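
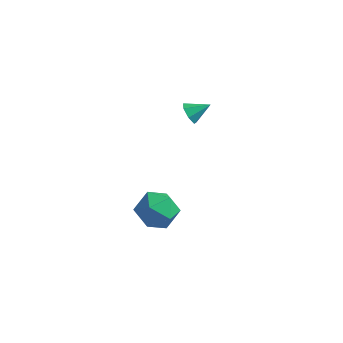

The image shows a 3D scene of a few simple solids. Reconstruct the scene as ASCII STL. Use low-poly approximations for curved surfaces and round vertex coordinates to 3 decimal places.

solid 
facet normal -0.610 0.727 0.316
outer loop
vertex -1.114 -2.687 -3.052
vertex -2.071 -3.267 -3.565
vertex -1.756 -3.51 -2.4
endloop
endfacet
facet normal -0.057 0.647 0.760
outer loop
vertex -1.114 -2.687 -3.052
vertex -1.756 -3.51 -2.4
vertex -0.528 -3.489 -2.326
endloop
endfacet
facet normal 0.542 0.746 0.386
outer loop
vertex -1.114 -2.687 -3.052
vertex -0.528 -3.489 -2.326
vertex -0.084 -3.233 -3.444
endloop
endfacet
facet normal 0.360 0.887 -0.289
outer loop
vertex -1.114 -2.687 -3.052
vertex -0.084 -3.233 -3.444
vertex -1.037 -3.095 -4.21
endloop
endfacet
facet normal -0.352 0.875 -0.332
outer loop
vertex -1.114 -2.687 -3.052
vertex -1.037 -3.095 -4.21
vertex -2.071 -3.267 -3.565
endloop
endfacet
facet normal -0.060 -0.026 0.998
outer loop
vertex -0.528 -3.489 -2.326
vertex -1.756 -3.51 -2.4
vertex -1.123 -4.565 -2.39
endloop
endfacet
facet normal -0.955 0.103 0.280
outer loop
vertex -1.756 -3.51 -2.4
vertex -2.071 -3.267 -3.565
vertex -2.076 -4.427 -3.156
endloop
endfacet
facet normal -0.538 0.343 -0.770
outer loop
vertex -2.071 -3.267 -3.565
vertex -1.037 -3.095 -4.21
vertex -1.632 -4.171 -4.274
endloop
endfacet
facet normal 0.615 0.362 -0.700
outer loop
vertex -1.037 -3.095 -4.21
vertex -0.084 -3.233 -3.444
vertex -0.404 -4.15 -4.2
endloop
endfacet
facet normal 0.910 0.134 0.392
outer loop
vertex -0.084 -3.233 -3.444
vertex -0.528 -3.489 -2.326
vertex -0.089 -4.393 -3.035
endloop
endfacet
facet normal -0.360 -0.887 0.289
outer loop
vertex -1.046 -4.973 -3.548
vertex -1.123 -4.565 -2.39
vertex -2.076 -4.427 -3.156
endloop
endfacet
facet normal -0.542 -0.746 -0.386
outer loop
vertex -1.046 -4.973 -3.548
vertex -2.076 -4.427 -3.156
vertex -1.632 -4.171 -4.274
endloop
endfacet
facet normal 0.057 -0.647 -0.760
outer loop
vertex -1.046 -4.973 -3.548
vertex -1.632 -4.171 -4.274
vertex -0.404 -4.15 -4.2
endloop
endfacet
facet normal 0.610 -0.727 -0.316
outer loop
vertex -1.046 -4.973 -3.548
vertex -0.404 -4.15 -4.2
vertex -0.089 -4.393 -3.035
endloop
endfacet
facet normal 0.352 -0.875 0.332
outer loop
vertex -1.046 -4.973 -3.548
vertex -0.089 -4.393 -3.035
vertex -1.123 -4.565 -2.39
endloop
endfacet
facet normal -0.615 -0.362 0.700
outer loop
vertex -2.076 -4.427 -3.156
vertex -1.123 -4.565 -2.39
vertex -1.756 -3.51 -2.4
endloop
endfacet
facet normal -0.910 -0.134 -0.392
outer loop
vertex -1.632 -4.171 -4.274
vertex -2.076 -4.427 -3.156
vertex -2.071 -3.267 -3.565
endloop
endfacet
facet normal 0.060 0.026 -0.998
outer loop
vertex -0.404 -4.15 -4.2
vertex -1.632 -4.171 -4.274
vertex -1.037 -3.095 -4.21
endloop
endfacet
facet normal 0.955 -0.103 -0.280
outer loop
vertex -0.089 -4.393 -3.035
vertex -0.404 -4.15 -4.2
vertex -0.084 -3.233 -3.444
endloop
endfacet
facet normal 0.538 -0.343 0.770
outer loop
vertex -1.123 -4.565 -2.39
vertex -0.089 -4.393 -3.035
vertex -0.528 -3.489 -2.326
endloop
endfacet
facet normal -0.714 -0.507 -0.483
outer loop
vertex -2.029 2.39 -2.207
vertex -2.517 2.844 -1.962
vertex -2.138 2.882 -2.562
endloop
endfacet
facet normal 0.928 -0.060 -0.368
outer loop
vertex -2.029 2.39 -2.207
vertex -2.138 2.882 -2.562
vertex -1.623 3.476 -1.358
endloop
endfacet
facet normal -0.715 -0.506 -0.483
outer loop
vertex -2.138 2.882 -2.562
vertex -2.517 2.844 -1.962
vertex -2.532 3.345 -2.464
endloop
endfacet
facet normal 0.577 0.607 -0.546
outer loop
vertex -2.138 2.882 -2.562
vertex -2.532 3.345 -2.464
vertex -1.623 3.476 -1.358
endloop
endfacet
facet normal -0.714 -0.506 -0.484
outer loop
vertex -2.532 3.345 -2.464
vertex -2.517 2.844 -1.962
vertex -2.915 3.431 -1.989
endloop
endfacet
facet normal 0.038 0.988 -0.148
outer loop
vertex -2.532 3.345 -2.464
vertex -2.915 3.431 -1.989
vertex -1.623 3.476 -1.358
endloop
endfacet
facet normal -0.715 -0.507 -0.482
outer loop
vertex -2.915 3.431 -1.989
vertex -2.517 2.844 -1.962
vertex -2.997 3.075 -1.493
endloop
endfacet
facet normal -0.285 0.800 0.527
outer loop
vertex -2.915 3.431 -1.989
vertex -2.997 3.075 -1.493
vertex -1.623 3.476 -1.358
endloop
endfacet
facet normal -0.715 -0.506 -0.483
outer loop
vertex -2.997 3.075 -1.493
vertex -2.517 2.844 -1.962
vertex -2.718 2.544 -1.35
endloop
endfacet
facet normal -0.149 0.183 0.972
outer loop
vertex -2.997 3.075 -1.493
vertex -2.718 2.544 -1.35
vertex -1.623 3.476 -1.358
endloop
endfacet
facet normal -0.715 -0.506 -0.483
outer loop
vertex -2.718 2.544 -1.35
vertex -2.517 2.844 -1.962
vertex -2.287 2.239 -1.668
endloop
endfacet
facet normal 0.345 -0.398 0.850
outer loop
vertex -2.718 2.544 -1.35
vertex -2.287 2.239 -1.668
vertex -1.623 3.476 -1.358
endloop
endfacet
facet normal -0.714 -0.506 -0.484
outer loop
vertex -2.287 2.239 -1.668
vertex -2.517 2.844 -1.962
vertex -2.029 2.39 -2.207
endloop
endfacet
facet normal 0.825 -0.506 0.253
outer loop
vertex -2.287 2.239 -1.668
vertex -2.029 2.39 -2.207
vertex -1.623 3.476 -1.358
endloop
endfacet

endsolid


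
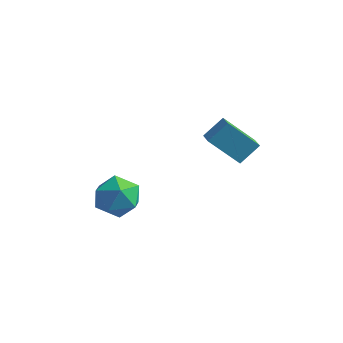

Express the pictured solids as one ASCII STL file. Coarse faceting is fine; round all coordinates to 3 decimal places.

solid 
facet normal -0.784 0.031 0.620
outer loop
vertex -0.223 -1.471 -1.497
vertex 0.181 -2.452 -0.937
vertex 0.52 -1.365 -0.562
endloop
endfacet
facet normal -0.605 0.687 0.403
outer loop
vertex -0.223 -1.471 -1.497
vertex 0.52 -1.365 -0.562
vertex 0.667 -0.669 -1.527
endloop
endfacet
facet normal -0.642 0.701 -0.310
outer loop
vertex -0.223 -1.471 -1.497
vertex 0.667 -0.669 -1.527
vertex 0.419 -1.325 -2.498
endloop
endfacet
facet normal -0.844 0.054 -0.534
outer loop
vertex -0.223 -1.471 -1.497
vertex 0.419 -1.325 -2.498
vertex 0.119 -2.427 -2.134
endloop
endfacet
facet normal -0.932 -0.361 0.041
outer loop
vertex -0.223 -1.471 -1.497
vertex 0.119 -2.427 -2.134
vertex 0.181 -2.452 -0.937
endloop
endfacet
facet normal 0.073 0.804 0.591
outer loop
vertex 0.667 -0.669 -1.527
vertex 0.52 -1.365 -0.562
vertex 1.621 -1.153 -0.986
endloop
endfacet
facet normal -0.216 -0.258 0.942
outer loop
vertex 0.52 -1.365 -0.562
vertex 0.181 -2.452 -0.937
vertex 1.321 -2.255 -0.622
endloop
endfacet
facet normal -0.455 -0.891 0.005
outer loop
vertex 0.181 -2.452 -0.937
vertex 0.119 -2.427 -2.134
vertex 1.073 -2.911 -1.593
endloop
endfacet
facet normal -0.313 -0.220 -0.924
outer loop
vertex 0.119 -2.427 -2.134
vertex 0.419 -1.325 -2.498
vertex 1.22 -2.215 -2.558
endloop
endfacet
facet normal 0.012 0.827 -0.562
outer loop
vertex 0.419 -1.325 -2.498
vertex 0.667 -0.669 -1.527
vertex 1.559 -1.128 -2.183
endloop
endfacet
facet normal 0.844 -0.054 0.534
outer loop
vertex 1.963 -2.109 -1.623
vertex 1.621 -1.153 -0.986
vertex 1.321 -2.255 -0.622
endloop
endfacet
facet normal 0.642 -0.701 0.310
outer loop
vertex 1.963 -2.109 -1.623
vertex 1.321 -2.255 -0.622
vertex 1.073 -2.911 -1.593
endloop
endfacet
facet normal 0.605 -0.687 -0.403
outer loop
vertex 1.963 -2.109 -1.623
vertex 1.073 -2.911 -1.593
vertex 1.22 -2.215 -2.558
endloop
endfacet
facet normal 0.784 -0.031 -0.620
outer loop
vertex 1.963 -2.109 -1.623
vertex 1.22 -2.215 -2.558
vertex 1.559 -1.128 -2.183
endloop
endfacet
facet normal 0.932 0.361 -0.041
outer loop
vertex 1.963 -2.109 -1.623
vertex 1.559 -1.128 -2.183
vertex 1.621 -1.153 -0.986
endloop
endfacet
facet normal 0.313 0.220 0.924
outer loop
vertex 1.321 -2.255 -0.622
vertex 1.621 -1.153 -0.986
vertex 0.52 -1.365 -0.562
endloop
endfacet
facet normal -0.012 -0.827 0.562
outer loop
vertex 1.073 -2.911 -1.593
vertex 1.321 -2.255 -0.622
vertex 0.181 -2.452 -0.937
endloop
endfacet
facet normal -0.073 -0.804 -0.591
outer loop
vertex 1.22 -2.215 -2.558
vertex 1.073 -2.911 -1.593
vertex 0.119 -2.427 -2.134
endloop
endfacet
facet normal 0.216 0.258 -0.942
outer loop
vertex 1.559 -1.128 -2.183
vertex 1.22 -2.215 -2.558
vertex 0.419 -1.325 -2.498
endloop
endfacet
facet normal 0.455 0.891 -0.005
outer loop
vertex 1.621 -1.153 -0.986
vertex 1.559 -1.128 -2.183
vertex 0.667 -0.669 -1.527
endloop
endfacet
facet normal -0.653 -0.276 0.705
outer loop
vertex 3.686 3.362 0.868
vertex 3.138 3.983 0.603
vertex 3.128 2.506 0.016
endloop
endfacet
facet normal 0.630 -0.714 0.305
outer loop
vertex 4.482 3.077 -1.443
vertex 3.686 3.362 0.868
vertex 3.128 2.506 0.016
endloop
endfacet
facet normal -0.654 -0.276 0.705
outer loop
vertex 3.128 2.506 0.016
vertex 3.138 3.983 0.603
vertex 2.58 3.128 -0.249
endloop
endfacet
facet normal -0.420 -0.643 -0.641
outer loop
vertex 2.58 3.128 -0.249
vertex 4.482 3.077 -1.443
vertex 3.128 2.506 0.016
endloop
endfacet
facet normal 0.419 0.643 0.641
outer loop
vertex 3.686 3.362 0.868
vertex 4.492 4.554 -0.856
vertex 3.138 3.983 0.603
endloop
endfacet
facet normal 0.629 -0.715 0.305
outer loop
vertex 5.04 3.932 -0.591
vertex 3.686 3.362 0.868
vertex 4.482 3.077 -1.443
endloop
endfacet
facet normal 0.420 0.643 0.641
outer loop
vertex 5.04 3.932 -0.591
vertex 4.492 4.554 -0.856
vertex 3.686 3.362 0.868
endloop
endfacet
facet normal -0.630 0.715 -0.305
outer loop
vertex 3.138 3.983 0.603
vertex 4.492 4.554 -0.856
vertex 2.58 3.128 -0.249
endloop
endfacet
facet normal -0.419 -0.643 -0.641
outer loop
vertex 3.934 3.698 -1.708
vertex 4.482 3.077 -1.443
vertex 2.58 3.128 -0.249
endloop
endfacet
facet normal -0.630 0.714 -0.305
outer loop
vertex 2.58 3.128 -0.249
vertex 4.492 4.554 -0.856
vertex 3.934 3.698 -1.708
endloop
endfacet
facet normal 0.653 0.276 -0.705
outer loop
vertex 3.934 3.698 -1.708
vertex 5.04 3.932 -0.591
vertex 4.482 3.077 -1.443
endloop
endfacet
facet normal 0.654 0.276 -0.705
outer loop
vertex 4.492 4.554 -0.856
vertex 5.04 3.932 -0.591
vertex 3.934 3.698 -1.708
endloop
endfacet

endsolid


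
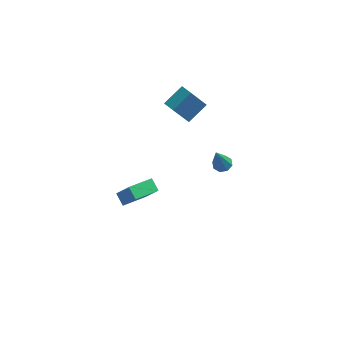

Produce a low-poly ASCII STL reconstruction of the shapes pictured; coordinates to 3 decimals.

solid 
facet normal -0.515 -0.674 -0.530
outer loop
vertex -3.064 1.953 4.279
vertex -3.707 2.491 4.22
vertex -2.325 2.659 2.665
endloop
endfacet
facet normal 0.765 -0.640 0.070
outer loop
vertex -1.553 3.669 3.46
vertex -3.064 1.953 4.279
vertex -2.325 2.659 2.665
endloop
endfacet
facet normal -0.515 -0.674 -0.530
outer loop
vertex -2.325 2.659 2.665
vertex -3.707 2.491 4.22
vertex -2.968 3.197 2.606
endloop
endfacet
facet normal 0.387 0.370 -0.845
outer loop
vertex -2.968 3.197 2.606
vertex -1.553 3.669 3.46
vertex -2.325 2.659 2.665
endloop
endfacet
facet normal -0.387 -0.370 0.845
outer loop
vertex -3.064 1.953 4.279
vertex -2.935 3.501 5.015
vertex -3.707 2.491 4.22
endloop
endfacet
facet normal 0.765 -0.640 0.070
outer loop
vertex -2.292 2.963 5.074
vertex -3.064 1.953 4.279
vertex -1.553 3.669 3.46
endloop
endfacet
facet normal -0.387 -0.370 0.845
outer loop
vertex -2.292 2.963 5.074
vertex -2.935 3.501 5.015
vertex -3.064 1.953 4.279
endloop
endfacet
facet normal -0.765 0.640 -0.070
outer loop
vertex -3.707 2.491 4.22
vertex -2.935 3.501 5.015
vertex -2.968 3.197 2.606
endloop
endfacet
facet normal 0.387 0.370 -0.845
outer loop
vertex -2.196 4.207 3.401
vertex -1.553 3.669 3.46
vertex -2.968 3.197 2.606
endloop
endfacet
facet normal -0.765 0.640 -0.070
outer loop
vertex -2.968 3.197 2.606
vertex -2.935 3.501 5.015
vertex -2.196 4.207 3.401
endloop
endfacet
facet normal 0.515 0.674 0.530
outer loop
vertex -2.196 4.207 3.401
vertex -2.292 2.963 5.074
vertex -1.553 3.669 3.46
endloop
endfacet
facet normal 0.515 0.674 0.530
outer loop
vertex -2.935 3.501 5.015
vertex -2.292 2.963 5.074
vertex -2.196 4.207 3.401
endloop
endfacet
facet normal 0.109 0.384 -0.917
outer loop
vertex 0.066 3.413 -1.677
vertex -0.53 3.463 -1.727
vertex -0.09 3.818 -1.526
endloop
endfacet
facet normal 0.871 0.163 0.464
outer loop
vertex 0.066 3.413 -1.677
vertex -0.09 3.818 -1.526
vertex -0.75 2.697 0.107
endloop
endfacet
facet normal 0.109 0.384 -0.917
outer loop
vertex -0.09 3.818 -1.526
vertex -0.53 3.463 -1.727
vertex -0.504 4.015 -1.493
endloop
endfacet
facet normal 0.376 0.686 0.623
outer loop
vertex -0.09 3.818 -1.526
vertex -0.504 4.015 -1.493
vertex -0.75 2.697 0.107
endloop
endfacet
facet normal 0.110 0.384 -0.917
outer loop
vertex -0.504 4.015 -1.493
vertex -0.53 3.463 -1.727
vertex -0.933 3.889 -1.597
endloop
endfacet
facet normal -0.356 0.748 0.561
outer loop
vertex -0.504 4.015 -1.493
vertex -0.933 3.889 -1.597
vertex -0.75 2.697 0.107
endloop
endfacet
facet normal 0.110 0.384 -0.917
outer loop
vertex -0.933 3.889 -1.597
vertex -0.53 3.463 -1.727
vertex -1.126 3.514 -1.777
endloop
endfacet
facet normal -0.897 0.311 0.314
outer loop
vertex -0.933 3.889 -1.597
vertex -1.126 3.514 -1.777
vertex -0.75 2.697 0.107
endloop
endfacet
facet normal 0.110 0.384 -0.917
outer loop
vertex -1.126 3.514 -1.777
vertex -0.53 3.463 -1.727
vertex -0.97 3.109 -1.928
endloop
endfacet
facet normal -0.930 -0.368 0.026
outer loop
vertex -1.126 3.514 -1.777
vertex -0.97 3.109 -1.928
vertex -0.75 2.697 0.107
endloop
endfacet
facet normal 0.110 0.384 -0.917
outer loop
vertex -0.97 3.109 -1.928
vertex -0.53 3.463 -1.727
vertex -0.557 2.912 -1.961
endloop
endfacet
facet normal -0.435 -0.890 -0.133
outer loop
vertex -0.97 3.109 -1.928
vertex -0.557 2.912 -1.961
vertex -0.75 2.697 0.107
endloop
endfacet
facet normal 0.109 0.384 -0.917
outer loop
vertex -0.557 2.912 -1.961
vertex -0.53 3.463 -1.727
vertex -0.128 3.038 -1.857
endloop
endfacet
facet normal 0.297 -0.952 -0.071
outer loop
vertex -0.557 2.912 -1.961
vertex -0.128 3.038 -1.857
vertex -0.75 2.697 0.107
endloop
endfacet
facet normal 0.109 0.384 -0.917
outer loop
vertex -0.128 3.038 -1.857
vertex -0.53 3.463 -1.727
vertex 0.066 3.413 -1.677
endloop
endfacet
facet normal 0.838 -0.517 0.175
outer loop
vertex -0.128 3.038 -1.857
vertex 0.066 3.413 -1.677
vertex -0.75 2.697 0.107
endloop
endfacet
facet normal -0.586 0.570 0.577
outer loop
vertex -3.833 -4.553 3.668
vertex -2.895 -3.387 3.469
vertex -4.671 -4.101 2.37
endloop
endfacet
facet normal -0.621 -0.773 0.132
outer loop
vertex -4.185 -4.573 1.891
vertex -3.833 -4.553 3.668
vertex -4.671 -4.101 2.37
endloop
endfacet
facet normal -0.586 0.569 0.577
outer loop
vertex -4.671 -4.101 2.37
vertex -2.895 -3.387 3.469
vertex -3.733 -2.934 2.171
endloop
endfacet
facet normal -0.521 0.281 -0.806
outer loop
vertex -3.733 -2.934 2.171
vertex -4.185 -4.573 1.891
vertex -4.671 -4.101 2.37
endloop
endfacet
facet normal 0.521 -0.281 0.806
outer loop
vertex -3.833 -4.553 3.668
vertex -2.409 -3.859 2.99
vertex -2.895 -3.387 3.469
endloop
endfacet
facet normal -0.622 -0.772 0.132
outer loop
vertex -3.347 -5.026 3.189
vertex -3.833 -4.553 3.668
vertex -4.185 -4.573 1.891
endloop
endfacet
facet normal 0.521 -0.281 0.806
outer loop
vertex -3.347 -5.026 3.189
vertex -2.409 -3.859 2.99
vertex -3.833 -4.553 3.668
endloop
endfacet
facet normal 0.621 0.773 -0.131
outer loop
vertex -2.895 -3.387 3.469
vertex -2.409 -3.859 2.99
vertex -3.733 -2.934 2.171
endloop
endfacet
facet normal -0.521 0.281 -0.806
outer loop
vertex -3.247 -3.407 1.692
vertex -4.185 -4.573 1.891
vertex -3.733 -2.934 2.171
endloop
endfacet
facet normal 0.621 0.772 -0.132
outer loop
vertex -3.733 -2.934 2.171
vertex -2.409 -3.859 2.99
vertex -3.247 -3.407 1.692
endloop
endfacet
facet normal 0.586 -0.570 -0.577
outer loop
vertex -3.247 -3.407 1.692
vertex -3.347 -5.026 3.189
vertex -4.185 -4.573 1.891
endloop
endfacet
facet normal 0.586 -0.569 -0.577
outer loop
vertex -2.409 -3.859 2.99
vertex -3.347 -5.026 3.189
vertex -3.247 -3.407 1.692
endloop
endfacet

endsolid


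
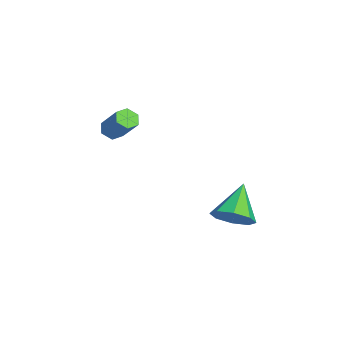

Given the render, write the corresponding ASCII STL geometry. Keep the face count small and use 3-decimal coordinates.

solid 
facet normal 0.671 -0.359 -0.649
outer loop
vertex 2.744 1.238 -3.317
vertex 2.097 0.7 -3.688
vertex 2.401 1.553 -3.846
endloop
endfacet
facet normal 0.217 0.894 0.392
outer loop
vertex 2.744 1.238 -3.317
vertex 2.401 1.553 -3.846
vertex 0.903 1.34 -2.532
endloop
endfacet
facet normal 0.671 -0.359 -0.649
outer loop
vertex 2.401 1.553 -3.846
vertex 2.097 0.7 -3.688
vertex 1.88 1.368 -4.282
endloop
endfacet
facet normal -0.242 0.963 -0.120
outer loop
vertex 2.401 1.553 -3.846
vertex 1.88 1.368 -4.282
vertex 0.903 1.34 -2.532
endloop
endfacet
facet normal 0.670 -0.360 -0.649
outer loop
vertex 1.88 1.368 -4.282
vertex 2.097 0.7 -3.688
vertex 1.486 0.791 -4.369
endloop
endfacet
facet normal -0.729 0.558 -0.398
outer loop
vertex 1.88 1.368 -4.282
vertex 1.486 0.791 -4.369
vertex 0.903 1.34 -2.532
endloop
endfacet
facet normal 0.670 -0.360 -0.649
outer loop
vertex 1.486 0.791 -4.369
vertex 2.097 0.7 -3.688
vertex 1.449 0.161 -4.058
endloop
endfacet
facet normal -0.957 -0.082 -0.279
outer loop
vertex 1.486 0.791 -4.369
vertex 1.449 0.161 -4.058
vertex 0.903 1.34 -2.532
endloop
endfacet
facet normal 0.670 -0.360 -0.649
outer loop
vertex 1.449 0.161 -4.058
vertex 2.097 0.7 -3.688
vertex 1.792 -0.154 -3.529
endloop
endfacet
facet normal -0.794 -0.584 0.167
outer loop
vertex 1.449 0.161 -4.058
vertex 1.792 -0.154 -3.529
vertex 0.903 1.34 -2.532
endloop
endfacet
facet normal 0.671 -0.360 -0.648
outer loop
vertex 1.792 -0.154 -3.529
vertex 2.097 0.7 -3.688
vertex 2.313 0.031 -3.093
endloop
endfacet
facet normal -0.336 -0.653 0.679
outer loop
vertex 1.792 -0.154 -3.529
vertex 2.313 0.031 -3.093
vertex 0.903 1.34 -2.532
endloop
endfacet
facet normal 0.671 -0.360 -0.648
outer loop
vertex 2.313 0.031 -3.093
vertex 2.097 0.7 -3.688
vertex 2.707 0.608 -3.006
endloop
endfacet
facet normal 0.151 -0.247 0.957
outer loop
vertex 2.313 0.031 -3.093
vertex 2.707 0.608 -3.006
vertex 0.903 1.34 -2.532
endloop
endfacet
facet normal 0.671 -0.360 -0.649
outer loop
vertex 2.707 0.608 -3.006
vertex 2.097 0.7 -3.688
vertex 2.744 1.238 -3.317
endloop
endfacet
facet normal 0.379 0.392 0.838
outer loop
vertex 2.707 0.608 -3.006
vertex 2.744 1.238 -3.317
vertex 0.903 1.34 -2.532
endloop
endfacet
facet normal -0.598 -0.340 -0.726
outer loop
vertex -2.957 -3.287 -1.822
vertex -3.391 -3.237 -1.488
vertex -3.241 -2.816 -1.809
endloop
endfacet
facet normal 0.614 0.389 -0.687
outer loop
vertex -2.957 -3.287 -1.822
vertex -3.241 -2.816 -1.809
vertex -2.055 -2.773 -0.726
endloop
endfacet
facet normal 0.614 0.389 -0.687
outer loop
vertex -2.055 -2.773 -0.726
vertex -3.241 -2.816 -1.809
vertex -2.339 -2.302 -0.713
endloop
endfacet
facet normal 0.598 0.340 0.726
outer loop
vertex -2.055 -2.773 -0.726
vertex -2.339 -2.302 -0.713
vertex -2.489 -2.723 -0.392
endloop
endfacet
facet normal -0.598 -0.340 -0.726
outer loop
vertex -3.241 -2.816 -1.809
vertex -3.391 -3.237 -1.488
vertex -3.675 -2.766 -1.475
endloop
endfacet
facet normal -0.141 0.936 -0.323
outer loop
vertex -3.241 -2.816 -1.809
vertex -3.675 -2.766 -1.475
vertex -2.339 -2.302 -0.713
endloop
endfacet
facet normal -0.141 0.936 -0.323
outer loop
vertex -2.339 -2.302 -0.713
vertex -3.675 -2.766 -1.475
vertex -2.773 -2.252 -0.379
endloop
endfacet
facet normal 0.598 0.340 0.726
outer loop
vertex -2.339 -2.302 -0.713
vertex -2.773 -2.252 -0.379
vertex -2.489 -2.723 -0.392
endloop
endfacet
facet normal -0.598 -0.340 -0.726
outer loop
vertex -3.675 -2.766 -1.475
vertex -3.391 -3.237 -1.488
vertex -3.825 -3.187 -1.154
endloop
endfacet
facet normal -0.754 0.546 0.364
outer loop
vertex -3.675 -2.766 -1.475
vertex -3.825 -3.187 -1.154
vertex -2.773 -2.252 -0.379
endloop
endfacet
facet normal -0.754 0.546 0.364
outer loop
vertex -2.773 -2.252 -0.379
vertex -3.825 -3.187 -1.154
vertex -2.923 -2.673 -0.058
endloop
endfacet
facet normal 0.598 0.340 0.726
outer loop
vertex -2.773 -2.252 -0.379
vertex -2.923 -2.673 -0.058
vertex -2.489 -2.723 -0.392
endloop
endfacet
facet normal -0.598 -0.340 -0.726
outer loop
vertex -3.825 -3.187 -1.154
vertex -3.391 -3.237 -1.488
vertex -3.541 -3.658 -1.167
endloop
endfacet
facet normal -0.614 -0.389 0.687
outer loop
vertex -3.825 -3.187 -1.154
vertex -3.541 -3.658 -1.167
vertex -2.923 -2.673 -0.058
endloop
endfacet
facet normal -0.614 -0.389 0.687
outer loop
vertex -2.923 -2.673 -0.058
vertex -3.541 -3.658 -1.167
vertex -2.639 -3.144 -0.071
endloop
endfacet
facet normal 0.598 0.340 0.726
outer loop
vertex -2.923 -2.673 -0.058
vertex -2.639 -3.144 -0.071
vertex -2.489 -2.723 -0.392
endloop
endfacet
facet normal -0.598 -0.340 -0.726
outer loop
vertex -3.541 -3.658 -1.167
vertex -3.391 -3.237 -1.488
vertex -3.107 -3.708 -1.501
endloop
endfacet
facet normal 0.141 -0.936 0.323
outer loop
vertex -3.541 -3.658 -1.167
vertex -3.107 -3.708 -1.501
vertex -2.639 -3.144 -0.071
endloop
endfacet
facet normal 0.141 -0.936 0.323
outer loop
vertex -2.639 -3.144 -0.071
vertex -3.107 -3.708 -1.501
vertex -2.205 -3.194 -0.405
endloop
endfacet
facet normal 0.598 0.340 0.726
outer loop
vertex -2.639 -3.144 -0.071
vertex -2.205 -3.194 -0.405
vertex -2.489 -2.723 -0.392
endloop
endfacet
facet normal -0.598 -0.340 -0.726
outer loop
vertex -3.107 -3.708 -1.501
vertex -3.391 -3.237 -1.488
vertex -2.957 -3.287 -1.822
endloop
endfacet
facet normal 0.754 -0.546 -0.364
outer loop
vertex -3.107 -3.708 -1.501
vertex -2.957 -3.287 -1.822
vertex -2.205 -3.194 -0.405
endloop
endfacet
facet normal 0.754 -0.546 -0.364
outer loop
vertex -2.205 -3.194 -0.405
vertex -2.957 -3.287 -1.822
vertex -2.055 -2.773 -0.726
endloop
endfacet
facet normal 0.598 0.340 0.726
outer loop
vertex -2.205 -3.194 -0.405
vertex -2.055 -2.773 -0.726
vertex -2.489 -2.723 -0.392
endloop
endfacet

endsolid


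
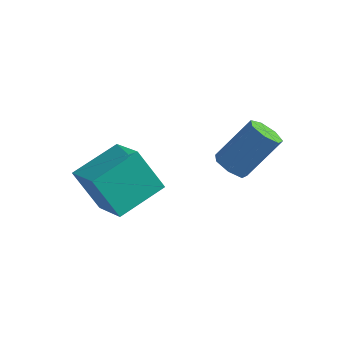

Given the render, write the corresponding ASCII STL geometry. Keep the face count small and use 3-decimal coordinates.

solid 
facet normal -0.375 -0.514 -0.772
outer loop
vertex 4.13 2.693 0.718
vertex 3.454 2.951 0.875
vertex 3.968 3.244 0.43
endloop
endfacet
facet normal 0.892 0.027 -0.451
outer loop
vertex 4.13 2.693 0.718
vertex 3.968 3.244 0.43
vertex 4.902 3.75 2.309
endloop
endfacet
facet normal 0.892 0.027 -0.451
outer loop
vertex 4.902 3.75 2.309
vertex 3.968 3.244 0.43
vertex 4.74 4.301 2.021
endloop
endfacet
facet normal 0.375 0.514 0.772
outer loop
vertex 4.902 3.75 2.309
vertex 4.74 4.301 2.021
vertex 4.226 4.009 2.465
endloop
endfacet
facet normal -0.376 -0.513 -0.772
outer loop
vertex 3.968 3.244 0.43
vertex 3.454 2.951 0.875
vertex 3.42 3.575 0.477
endloop
endfacet
facet normal 0.361 0.687 -0.631
outer loop
vertex 3.968 3.244 0.43
vertex 3.42 3.575 0.477
vertex 4.74 4.301 2.021
endloop
endfacet
facet normal 0.361 0.687 -0.631
outer loop
vertex 4.74 4.301 2.021
vertex 3.42 3.575 0.477
vertex 4.192 4.632 2.068
endloop
endfacet
facet normal 0.376 0.513 0.772
outer loop
vertex 4.74 4.301 2.021
vertex 4.192 4.632 2.068
vertex 4.226 4.009 2.465
endloop
endfacet
facet normal -0.375 -0.513 -0.772
outer loop
vertex 3.42 3.575 0.477
vertex 3.454 2.951 0.875
vertex 2.897 3.436 0.823
endloop
endfacet
facet normal -0.443 0.831 -0.337
outer loop
vertex 3.42 3.575 0.477
vertex 2.897 3.436 0.823
vertex 4.192 4.632 2.068
endloop
endfacet
facet normal -0.443 0.831 -0.337
outer loop
vertex 4.192 4.632 2.068
vertex 2.897 3.436 0.823
vertex 3.669 4.493 2.414
endloop
endfacet
facet normal 0.375 0.513 0.772
outer loop
vertex 4.192 4.632 2.068
vertex 3.669 4.493 2.414
vertex 4.226 4.009 2.465
endloop
endfacet
facet normal -0.375 -0.513 -0.772
outer loop
vertex 2.897 3.436 0.823
vertex 3.454 2.951 0.875
vertex 2.794 2.932 1.208
endloop
endfacet
facet normal -0.913 0.348 0.212
outer loop
vertex 2.897 3.436 0.823
vertex 2.794 2.932 1.208
vertex 3.669 4.493 2.414
endloop
endfacet
facet normal -0.913 0.348 0.212
outer loop
vertex 3.669 4.493 2.414
vertex 2.794 2.932 1.208
vertex 3.566 3.989 2.799
endloop
endfacet
facet normal 0.375 0.513 0.772
outer loop
vertex 3.669 4.493 2.414
vertex 3.566 3.989 2.799
vertex 4.226 4.009 2.465
endloop
endfacet
facet normal -0.375 -0.513 -0.772
outer loop
vertex 2.794 2.932 1.208
vertex 3.454 2.951 0.875
vertex 3.187 2.443 1.342
endloop
endfacet
facet normal -0.696 -0.395 0.600
outer loop
vertex 2.794 2.932 1.208
vertex 3.187 2.443 1.342
vertex 3.566 3.989 2.799
endloop
endfacet
facet normal -0.694 -0.396 0.601
outer loop
vertex 3.566 3.989 2.799
vertex 3.187 2.443 1.342
vertex 3.96 3.5 2.932
endloop
endfacet
facet normal 0.375 0.512 0.772
outer loop
vertex 3.566 3.989 2.799
vertex 3.96 3.5 2.932
vertex 4.226 4.009 2.465
endloop
endfacet
facet normal -0.374 -0.513 -0.772
outer loop
vertex 3.187 2.443 1.342
vertex 3.454 2.951 0.875
vertex 3.782 2.337 1.124
endloop
endfacet
facet normal 0.047 -0.842 0.537
outer loop
vertex 3.187 2.443 1.342
vertex 3.782 2.337 1.124
vertex 3.96 3.5 2.932
endloop
endfacet
facet normal 0.047 -0.842 0.537
outer loop
vertex 3.96 3.5 2.932
vertex 3.782 2.337 1.124
vertex 4.554 3.394 2.714
endloop
endfacet
facet normal 0.375 0.513 0.772
outer loop
vertex 3.96 3.5 2.932
vertex 4.554 3.394 2.714
vertex 4.226 4.009 2.465
endloop
endfacet
facet normal -0.375 -0.513 -0.772
outer loop
vertex 3.782 2.337 1.124
vertex 3.454 2.951 0.875
vertex 4.13 2.693 0.718
endloop
endfacet
facet normal 0.752 -0.655 0.070
outer loop
vertex 3.782 2.337 1.124
vertex 4.13 2.693 0.718
vertex 4.554 3.394 2.714
endloop
endfacet
facet normal 0.752 -0.655 0.070
outer loop
vertex 4.554 3.394 2.714
vertex 4.13 2.693 0.718
vertex 4.902 3.75 2.309
endloop
endfacet
facet normal 0.375 0.513 0.773
outer loop
vertex 4.554 3.394 2.714
vertex 4.902 3.75 2.309
vertex 4.226 4.009 2.465
endloop
endfacet
facet normal -0.473 -0.181 0.862
outer loop
vertex 0.456 -1.116 1.189
vertex 1.002 0.756 1.882
vertex -1.032 -0.434 0.517
endloop
endfacet
facet normal -0.263 -0.905 -0.335
outer loop
vertex -0.102 -0.076 -1.182
vertex 0.456 -1.116 1.189
vertex -1.032 -0.434 0.517
endloop
endfacet
facet normal -0.473 -0.182 0.862
outer loop
vertex -1.032 -0.434 0.517
vertex 1.002 0.756 1.882
vertex -0.487 1.439 1.21
endloop
endfacet
facet normal -0.841 0.385 -0.379
outer loop
vertex -0.487 1.439 1.21
vertex -0.102 -0.076 -1.182
vertex -1.032 -0.434 0.517
endloop
endfacet
facet normal 0.841 -0.386 0.379
outer loop
vertex 0.456 -1.116 1.189
vertex 1.932 1.114 0.183
vertex 1.002 0.756 1.882
endloop
endfacet
facet normal -0.264 -0.905 -0.335
outer loop
vertex 1.387 -0.759 -0.51
vertex 0.456 -1.116 1.189
vertex -0.102 -0.076 -1.182
endloop
endfacet
facet normal 0.841 -0.385 0.380
outer loop
vertex 1.387 -0.759 -0.51
vertex 1.932 1.114 0.183
vertex 0.456 -1.116 1.189
endloop
endfacet
facet normal 0.264 0.905 0.335
outer loop
vertex 1.002 0.756 1.882
vertex 1.932 1.114 0.183
vertex -0.487 1.439 1.21
endloop
endfacet
facet normal -0.841 0.386 -0.380
outer loop
vertex 0.444 1.796 -0.489
vertex -0.102 -0.076 -1.182
vertex -0.487 1.439 1.21
endloop
endfacet
facet normal 0.264 0.905 0.335
outer loop
vertex -0.487 1.439 1.21
vertex 1.932 1.114 0.183
vertex 0.444 1.796 -0.489
endloop
endfacet
facet normal 0.472 0.181 -0.862
outer loop
vertex 0.444 1.796 -0.489
vertex 1.387 -0.759 -0.51
vertex -0.102 -0.076 -1.182
endloop
endfacet
facet normal 0.473 0.182 -0.862
outer loop
vertex 1.932 1.114 0.183
vertex 1.387 -0.759 -0.51
vertex 0.444 1.796 -0.489
endloop
endfacet

endsolid


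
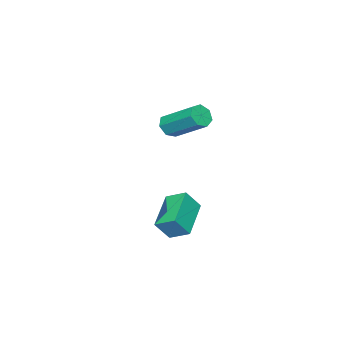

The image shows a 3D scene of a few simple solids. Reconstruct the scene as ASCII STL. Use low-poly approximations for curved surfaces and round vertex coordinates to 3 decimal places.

solid 
facet normal -0.497 0.318 -0.808
outer loop
vertex 0.63 -0.038 -3.708
vertex 2.026 0.55 -4.335
vertex 0.782 -0.828 -4.112
endloop
endfacet
facet normal -0.851 -0.359 0.382
outer loop
vertex 1.254 -1.13 -3.345
vertex 0.63 -0.038 -3.708
vertex 0.782 -0.828 -4.112
endloop
endfacet
facet normal -0.497 0.318 -0.808
outer loop
vertex 0.782 -0.828 -4.112
vertex 2.026 0.55 -4.335
vertex 2.178 -0.24 -4.739
endloop
endfacet
facet normal 0.168 -0.878 -0.449
outer loop
vertex 2.178 -0.24 -4.739
vertex 1.254 -1.13 -3.345
vertex 0.782 -0.828 -4.112
endloop
endfacet
facet normal -0.168 0.878 0.449
outer loop
vertex 0.63 -0.038 -3.708
vertex 2.498 0.248 -3.568
vertex 2.026 0.55 -4.335
endloop
endfacet
facet normal -0.851 -0.359 0.382
outer loop
vertex 1.102 -0.34 -2.941
vertex 0.63 -0.038 -3.708
vertex 1.254 -1.13 -3.345
endloop
endfacet
facet normal -0.168 0.878 0.449
outer loop
vertex 1.102 -0.34 -2.941
vertex 2.498 0.248 -3.568
vertex 0.63 -0.038 -3.708
endloop
endfacet
facet normal 0.851 0.359 -0.382
outer loop
vertex 2.026 0.55 -4.335
vertex 2.498 0.248 -3.568
vertex 2.178 -0.24 -4.739
endloop
endfacet
facet normal 0.168 -0.878 -0.449
outer loop
vertex 2.65 -0.542 -3.972
vertex 1.254 -1.13 -3.345
vertex 2.178 -0.24 -4.739
endloop
endfacet
facet normal 0.851 0.359 -0.382
outer loop
vertex 2.178 -0.24 -4.739
vertex 2.498 0.248 -3.568
vertex 2.65 -0.542 -3.972
endloop
endfacet
facet normal 0.497 -0.318 0.808
outer loop
vertex 2.65 -0.542 -3.972
vertex 1.102 -0.34 -2.941
vertex 1.254 -1.13 -3.345
endloop
endfacet
facet normal 0.497 -0.318 0.808
outer loop
vertex 2.498 0.248 -3.568
vertex 1.102 -0.34 -2.941
vertex 2.65 -0.542 -3.972
endloop
endfacet
facet normal 0.011 -0.837 -0.547
outer loop
vertex -2.71 -4.505 -1.779
vertex -2.911 -4.215 -2.227
vertex -2.368 -4.306 -2.077
endloop
endfacet
facet normal 0.723 -0.371 0.582
outer loop
vertex -2.71 -4.505 -1.779
vertex -2.368 -4.306 -2.077
vertex -2.728 -3.015 -0.806
endloop
endfacet
facet normal 0.724 -0.370 0.581
outer loop
vertex -2.728 -3.015 -0.806
vertex -2.368 -4.306 -2.077
vertex -2.387 -2.816 -1.104
endloop
endfacet
facet normal -0.010 0.837 0.547
outer loop
vertex -2.728 -3.015 -0.806
vertex -2.387 -2.816 -1.104
vertex -2.929 -2.725 -1.253
endloop
endfacet
facet normal 0.010 -0.838 -0.546
outer loop
vertex -2.368 -4.306 -2.077
vertex -2.911 -4.215 -2.227
vertex -2.436 -4.039 -2.488
endloop
endfacet
facet normal 0.990 0.084 -0.109
outer loop
vertex -2.368 -4.306 -2.077
vertex -2.436 -4.039 -2.488
vertex -2.387 -2.816 -1.104
endloop
endfacet
facet normal 0.991 0.083 -0.108
outer loop
vertex -2.387 -2.816 -1.104
vertex -2.436 -4.039 -2.488
vertex -2.454 -2.549 -1.514
endloop
endfacet
facet normal -0.010 0.837 0.547
outer loop
vertex -2.387 -2.816 -1.104
vertex -2.454 -2.549 -1.514
vertex -2.929 -2.725 -1.253
endloop
endfacet
facet normal 0.010 -0.837 -0.547
outer loop
vertex -2.436 -4.039 -2.488
vertex -2.911 -4.215 -2.227
vertex -2.861 -3.904 -2.702
endloop
endfacet
facet normal 0.511 0.474 -0.716
outer loop
vertex -2.436 -4.039 -2.488
vertex -2.861 -3.904 -2.702
vertex -2.454 -2.549 -1.514
endloop
endfacet
facet normal 0.511 0.474 -0.716
outer loop
vertex -2.454 -2.549 -1.514
vertex -2.861 -3.904 -2.702
vertex -2.879 -2.414 -1.728
endloop
endfacet
facet normal -0.010 0.837 0.547
outer loop
vertex -2.454 -2.549 -1.514
vertex -2.879 -2.414 -1.728
vertex -2.929 -2.725 -1.253
endloop
endfacet
facet normal 0.011 -0.837 -0.547
outer loop
vertex -2.861 -3.904 -2.702
vertex -2.911 -4.215 -2.227
vertex -3.324 -4.004 -2.558
endloop
endfacet
facet normal -0.354 0.509 -0.785
outer loop
vertex -2.861 -3.904 -2.702
vertex -3.324 -4.004 -2.558
vertex -2.879 -2.414 -1.728
endloop
endfacet
facet normal -0.352 0.509 -0.785
outer loop
vertex -2.879 -2.414 -1.728
vertex -3.324 -4.004 -2.558
vertex -3.342 -2.514 -1.585
endloop
endfacet
facet normal -0.012 0.837 0.547
outer loop
vertex -2.879 -2.414 -1.728
vertex -3.342 -2.514 -1.585
vertex -2.929 -2.725 -1.253
endloop
endfacet
facet normal 0.010 -0.838 -0.546
outer loop
vertex -3.324 -4.004 -2.558
vertex -2.911 -4.215 -2.227
vertex -3.475 -4.262 -2.165
endloop
endfacet
facet normal -0.952 0.159 -0.261
outer loop
vertex -3.324 -4.004 -2.558
vertex -3.475 -4.262 -2.165
vertex -3.342 -2.514 -1.585
endloop
endfacet
facet normal -0.952 0.160 -0.263
outer loop
vertex -3.342 -2.514 -1.585
vertex -3.475 -4.262 -2.165
vertex -3.494 -2.772 -1.191
endloop
endfacet
facet normal -0.010 0.838 0.545
outer loop
vertex -3.342 -2.514 -1.585
vertex -3.494 -2.772 -1.191
vertex -2.929 -2.725 -1.253
endloop
endfacet
facet normal 0.010 -0.838 -0.546
outer loop
vertex -3.475 -4.262 -2.165
vertex -2.911 -4.215 -2.227
vertex -3.202 -4.485 -1.818
endloop
endfacet
facet normal -0.834 -0.309 0.457
outer loop
vertex -3.475 -4.262 -2.165
vertex -3.202 -4.485 -1.818
vertex -3.494 -2.772 -1.191
endloop
endfacet
facet normal -0.833 -0.310 0.458
outer loop
vertex -3.494 -2.772 -1.191
vertex -3.202 -4.485 -1.818
vertex -3.221 -2.995 -0.845
endloop
endfacet
facet normal -0.010 0.837 0.547
outer loop
vertex -3.494 -2.772 -1.191
vertex -3.221 -2.995 -0.845
vertex -2.929 -2.725 -1.253
endloop
endfacet
facet normal 0.009 -0.838 -0.546
outer loop
vertex -3.202 -4.485 -1.818
vertex -2.911 -4.215 -2.227
vertex -2.71 -4.505 -1.779
endloop
endfacet
facet normal -0.088 -0.545 0.834
outer loop
vertex -3.202 -4.485 -1.818
vertex -2.71 -4.505 -1.779
vertex -3.221 -2.995 -0.845
endloop
endfacet
facet normal -0.088 -0.545 0.834
outer loop
vertex -3.221 -2.995 -0.845
vertex -2.71 -4.505 -1.779
vertex -2.728 -3.015 -0.806
endloop
endfacet
facet normal -0.009 0.837 0.547
outer loop
vertex -3.221 -2.995 -0.845
vertex -2.728 -3.015 -0.806
vertex -2.929 -2.725 -1.253
endloop
endfacet

endsolid


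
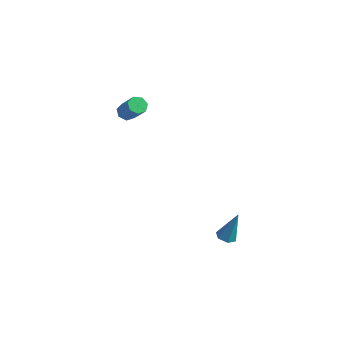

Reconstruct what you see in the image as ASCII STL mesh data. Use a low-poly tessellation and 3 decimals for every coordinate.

solid 
facet normal -0.616 0.206 -0.760
outer loop
vertex -3.97 -3.354 1.831
vertex -4.212 -3.023 2.117
vertex -3.818 -2.947 1.818
endloop
endfacet
facet normal 0.705 -0.284 -0.650
outer loop
vertex -3.97 -3.354 1.831
vertex -3.818 -2.947 1.818
vertex -3.087 -3.648 2.916
endloop
endfacet
facet normal 0.704 -0.284 -0.650
outer loop
vertex -3.087 -3.648 2.916
vertex -3.818 -2.947 1.818
vertex -2.935 -3.242 2.903
endloop
endfacet
facet normal 0.618 -0.207 0.758
outer loop
vertex -3.087 -3.648 2.916
vertex -2.935 -3.242 2.903
vertex -3.328 -3.317 3.203
endloop
endfacet
facet normal -0.616 0.206 -0.760
outer loop
vertex -3.818 -2.947 1.818
vertex -4.212 -3.023 2.117
vertex -3.963 -2.598 2.03
endloop
endfacet
facet normal 0.712 0.556 -0.428
outer loop
vertex -3.818 -2.947 1.818
vertex -3.963 -2.598 2.03
vertex -2.935 -3.242 2.903
endloop
endfacet
facet normal 0.712 0.556 -0.429
outer loop
vertex -2.935 -3.242 2.903
vertex -3.963 -2.598 2.03
vertex -3.08 -2.892 3.116
endloop
endfacet
facet normal 0.618 -0.206 0.759
outer loop
vertex -2.935 -3.242 2.903
vertex -3.08 -2.892 3.116
vertex -3.328 -3.317 3.203
endloop
endfacet
facet normal -0.617 0.206 -0.759
outer loop
vertex -3.963 -2.598 2.03
vertex -4.212 -3.023 2.117
vertex -4.295 -2.568 2.308
endloop
endfacet
facet normal 0.184 0.976 0.115
outer loop
vertex -3.963 -2.598 2.03
vertex -4.295 -2.568 2.308
vertex -3.08 -2.892 3.116
endloop
endfacet
facet normal 0.183 0.976 0.117
outer loop
vertex -3.08 -2.892 3.116
vertex -4.295 -2.568 2.308
vertex -3.412 -2.863 3.394
endloop
endfacet
facet normal 0.618 -0.205 0.759
outer loop
vertex -3.08 -2.892 3.116
vertex -3.412 -2.863 3.394
vertex -3.328 -3.317 3.203
endloop
endfacet
facet normal -0.618 0.206 -0.759
outer loop
vertex -4.295 -2.568 2.308
vertex -4.212 -3.023 2.117
vertex -4.564 -2.881 2.442
endloop
endfacet
facet normal -0.484 0.661 0.573
outer loop
vertex -4.295 -2.568 2.308
vertex -4.564 -2.881 2.442
vertex -3.412 -2.863 3.394
endloop
endfacet
facet normal -0.483 0.662 0.572
outer loop
vertex -3.412 -2.863 3.394
vertex -4.564 -2.881 2.442
vertex -3.681 -3.175 3.528
endloop
endfacet
facet normal 0.617 -0.206 0.760
outer loop
vertex -3.412 -2.863 3.394
vertex -3.681 -3.175 3.528
vertex -3.328 -3.317 3.203
endloop
endfacet
facet normal -0.618 0.205 -0.759
outer loop
vertex -4.564 -2.881 2.442
vertex -4.212 -3.023 2.117
vertex -4.568 -3.301 2.332
endloop
endfacet
facet normal -0.787 -0.149 0.599
outer loop
vertex -4.564 -2.881 2.442
vertex -4.568 -3.301 2.332
vertex -3.681 -3.175 3.528
endloop
endfacet
facet normal -0.786 -0.151 0.599
outer loop
vertex -3.681 -3.175 3.528
vertex -4.568 -3.301 2.332
vertex -3.685 -3.595 3.417
endloop
endfacet
facet normal 0.616 -0.207 0.760
outer loop
vertex -3.681 -3.175 3.528
vertex -3.685 -3.595 3.417
vertex -3.328 -3.317 3.203
endloop
endfacet
facet normal -0.618 0.204 -0.759
outer loop
vertex -4.568 -3.301 2.332
vertex -4.212 -3.023 2.117
vertex -4.303 -3.511 2.06
endloop
endfacet
facet normal -0.496 -0.851 0.173
outer loop
vertex -4.568 -3.301 2.332
vertex -4.303 -3.511 2.06
vertex -3.685 -3.595 3.417
endloop
endfacet
facet normal -0.496 -0.851 0.173
outer loop
vertex -3.685 -3.595 3.417
vertex -4.303 -3.511 2.06
vertex -3.42 -3.805 3.145
endloop
endfacet
facet normal 0.616 -0.207 0.760
outer loop
vertex -3.685 -3.595 3.417
vertex -3.42 -3.805 3.145
vertex -3.328 -3.317 3.203
endloop
endfacet
facet normal -0.618 0.204 -0.759
outer loop
vertex -4.303 -3.511 2.06
vertex -4.212 -3.023 2.117
vertex -3.97 -3.354 1.831
endloop
endfacet
facet normal 0.166 -0.909 -0.382
outer loop
vertex -4.303 -3.511 2.06
vertex -3.97 -3.354 1.831
vertex -3.42 -3.805 3.145
endloop
endfacet
facet normal 0.166 -0.909 -0.382
outer loop
vertex -3.42 -3.805 3.145
vertex -3.97 -3.354 1.831
vertex -3.087 -3.648 2.916
endloop
endfacet
facet normal 0.619 -0.207 0.758
outer loop
vertex -3.42 -3.805 3.145
vertex -3.087 -3.648 2.916
vertex -3.328 -3.317 3.203
endloop
endfacet
facet normal -0.215 -0.290 -0.933
outer loop
vertex 1.896 -3.534 -3.946
vertex 1.538 -3.172 -3.976
vertex 2.017 -3.07 -4.118
endloop
endfacet
facet normal 0.970 -0.206 0.126
outer loop
vertex 1.896 -3.534 -3.946
vertex 2.017 -3.07 -4.118
vertex 1.882 -2.708 -2.484
endloop
endfacet
facet normal -0.215 -0.290 -0.933
outer loop
vertex 2.017 -3.07 -4.118
vertex 1.538 -3.172 -3.976
vertex 1.659 -2.708 -4.148
endloop
endfacet
facet normal 0.712 0.696 -0.095
outer loop
vertex 2.017 -3.07 -4.118
vertex 1.659 -2.708 -4.148
vertex 1.882 -2.708 -2.484
endloop
endfacet
facet normal -0.215 -0.290 -0.933
outer loop
vertex 1.659 -2.708 -4.148
vertex 1.538 -3.172 -3.976
vertex 1.18 -2.81 -4.006
endloop
endfacet
facet normal -0.201 0.979 0.027
outer loop
vertex 1.659 -2.708 -4.148
vertex 1.18 -2.81 -4.006
vertex 1.882 -2.708 -2.484
endloop
endfacet
facet normal -0.214 -0.289 -0.933
outer loop
vertex 1.18 -2.81 -4.006
vertex 1.538 -3.172 -3.976
vertex 1.059 -3.275 -3.834
endloop
endfacet
facet normal -0.856 0.360 0.371
outer loop
vertex 1.18 -2.81 -4.006
vertex 1.059 -3.275 -3.834
vertex 1.882 -2.708 -2.484
endloop
endfacet
facet normal -0.214 -0.289 -0.933
outer loop
vertex 1.059 -3.275 -3.834
vertex 1.538 -3.172 -3.976
vertex 1.417 -3.637 -3.804
endloop
endfacet
facet normal -0.597 -0.542 0.592
outer loop
vertex 1.059 -3.275 -3.834
vertex 1.417 -3.637 -3.804
vertex 1.882 -2.708 -2.484
endloop
endfacet
facet normal -0.214 -0.289 -0.933
outer loop
vertex 1.417 -3.637 -3.804
vertex 1.538 -3.172 -3.976
vertex 1.896 -3.534 -3.946
endloop
endfacet
facet normal 0.316 -0.825 0.469
outer loop
vertex 1.417 -3.637 -3.804
vertex 1.896 -3.534 -3.946
vertex 1.882 -2.708 -2.484
endloop
endfacet

endsolid


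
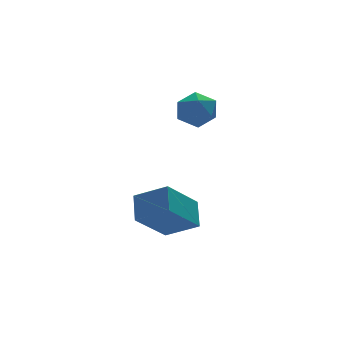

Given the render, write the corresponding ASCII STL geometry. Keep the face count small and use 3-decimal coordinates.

solid 
facet normal -0.709 -0.233 0.666
outer loop
vertex -3.668 -3.24 0.242
vertex -4.649 -2.311 -0.477
vertex -4.051 -4.228 -0.511
endloop
endfacet
facet normal 0.641 -0.607 0.470
outer loop
vertex -2.591 -3.749 -1.883
vertex -3.668 -3.24 0.242
vertex -4.051 -4.228 -0.511
endloop
endfacet
facet normal -0.709 -0.233 0.666
outer loop
vertex -4.051 -4.228 -0.511
vertex -4.649 -2.311 -0.477
vertex -5.032 -3.299 -1.23
endloop
endfacet
facet normal -0.295 -0.760 -0.579
outer loop
vertex -5.032 -3.299 -1.23
vertex -2.591 -3.749 -1.883
vertex -4.051 -4.228 -0.511
endloop
endfacet
facet normal 0.295 0.760 0.579
outer loop
vertex -3.668 -3.24 0.242
vertex -3.189 -1.832 -1.849
vertex -4.649 -2.311 -0.477
endloop
endfacet
facet normal 0.641 -0.607 0.470
outer loop
vertex -2.208 -2.761 -1.13
vertex -3.668 -3.24 0.242
vertex -2.591 -3.749 -1.883
endloop
endfacet
facet normal 0.295 0.760 0.579
outer loop
vertex -2.208 -2.761 -1.13
vertex -3.189 -1.832 -1.849
vertex -3.668 -3.24 0.242
endloop
endfacet
facet normal -0.641 0.607 -0.470
outer loop
vertex -4.649 -2.311 -0.477
vertex -3.189 -1.832 -1.849
vertex -5.032 -3.299 -1.23
endloop
endfacet
facet normal -0.295 -0.760 -0.579
outer loop
vertex -3.572 -2.82 -2.602
vertex -2.591 -3.749 -1.883
vertex -5.032 -3.299 -1.23
endloop
endfacet
facet normal -0.641 0.607 -0.470
outer loop
vertex -5.032 -3.299 -1.23
vertex -3.189 -1.832 -1.849
vertex -3.572 -2.82 -2.602
endloop
endfacet
facet normal 0.709 0.233 -0.666
outer loop
vertex -3.572 -2.82 -2.602
vertex -2.208 -2.761 -1.13
vertex -2.591 -3.749 -1.883
endloop
endfacet
facet normal 0.709 0.233 -0.666
outer loop
vertex -3.189 -1.832 -1.849
vertex -2.208 -2.761 -1.13
vertex -3.572 -2.82 -2.602
endloop
endfacet
facet normal -0.998 -0.050 -0.025
outer loop
vertex -0.996 1.625 1.299
vertex -0.964 0.773 1.733
vertex -1.017 1.573 2.255
endloop
endfacet
facet normal -0.778 0.628 0.017
outer loop
vertex -0.996 1.625 1.299
vertex -1.017 1.573 2.255
vertex -0.486 2.243 1.824
endloop
endfacet
facet normal -0.359 0.758 -0.544
outer loop
vertex -0.996 1.625 1.299
vertex -0.486 2.243 1.824
vertex -0.106 1.857 1.035
endloop
endfacet
facet normal -0.319 0.161 -0.934
outer loop
vertex -0.996 1.625 1.299
vertex -0.106 1.857 1.035
vertex -0.401 0.948 0.979
endloop
endfacet
facet normal -0.715 -0.339 -0.612
outer loop
vertex -0.996 1.625 1.299
vertex -0.401 0.948 0.979
vertex -0.964 0.773 1.733
endloop
endfacet
facet normal -0.383 0.695 0.608
outer loop
vertex -0.486 2.243 1.824
vertex -1.017 1.573 2.255
vertex -0.139 1.772 2.581
endloop
endfacet
facet normal -0.739 -0.402 0.540
outer loop
vertex -1.017 1.573 2.255
vertex -0.964 0.773 1.733
vertex -0.434 0.863 2.525
endloop
endfacet
facet normal -0.281 -0.867 -0.411
outer loop
vertex -0.964 0.773 1.733
vertex -0.401 0.948 0.979
vertex -0.054 0.477 1.736
endloop
endfacet
facet normal 0.359 -0.059 -0.931
outer loop
vertex -0.401 0.948 0.979
vertex -0.106 1.857 1.035
vertex 0.477 1.147 1.305
endloop
endfacet
facet normal 0.296 0.907 -0.301
outer loop
vertex -0.106 1.857 1.035
vertex -0.486 2.243 1.824
vertex 0.424 1.947 1.827
endloop
endfacet
facet normal 0.319 -0.161 0.934
outer loop
vertex 0.456 1.095 2.261
vertex -0.139 1.772 2.581
vertex -0.434 0.863 2.525
endloop
endfacet
facet normal 0.359 -0.758 0.544
outer loop
vertex 0.456 1.095 2.261
vertex -0.434 0.863 2.525
vertex -0.054 0.477 1.736
endloop
endfacet
facet normal 0.778 -0.628 -0.017
outer loop
vertex 0.456 1.095 2.261
vertex -0.054 0.477 1.736
vertex 0.477 1.147 1.305
endloop
endfacet
facet normal 0.998 0.050 0.025
outer loop
vertex 0.456 1.095 2.261
vertex 0.477 1.147 1.305
vertex 0.424 1.947 1.827
endloop
endfacet
facet normal 0.715 0.339 0.612
outer loop
vertex 0.456 1.095 2.261
vertex 0.424 1.947 1.827
vertex -0.139 1.772 2.581
endloop
endfacet
facet normal -0.359 0.059 0.931
outer loop
vertex -0.434 0.863 2.525
vertex -0.139 1.772 2.581
vertex -1.017 1.573 2.255
endloop
endfacet
facet normal -0.296 -0.907 0.301
outer loop
vertex -0.054 0.477 1.736
vertex -0.434 0.863 2.525
vertex -0.964 0.773 1.733
endloop
endfacet
facet normal 0.383 -0.695 -0.608
outer loop
vertex 0.477 1.147 1.305
vertex -0.054 0.477 1.736
vertex -0.401 0.948 0.979
endloop
endfacet
facet normal 0.739 0.402 -0.540
outer loop
vertex 0.424 1.947 1.827
vertex 0.477 1.147 1.305
vertex -0.106 1.857 1.035
endloop
endfacet
facet normal 0.281 0.867 0.411
outer loop
vertex -0.139 1.772 2.581
vertex 0.424 1.947 1.827
vertex -0.486 2.243 1.824
endloop
endfacet

endsolid


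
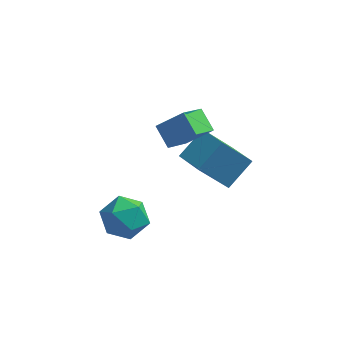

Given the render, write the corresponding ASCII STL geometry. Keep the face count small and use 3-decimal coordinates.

solid 
facet normal -0.550 0.621 0.557
outer loop
vertex -0.39 -1.397 3.567
vertex 0.154 -0.22 2.792
vertex -1.512 -1.518 2.594
endloop
endfacet
facet normal -0.361 -0.778 0.513
outer loop
vertex -0.874 -2.24 1.948
vertex -0.39 -1.397 3.567
vertex -1.512 -1.518 2.594
endloop
endfacet
facet normal -0.551 0.622 0.557
outer loop
vertex -1.512 -1.518 2.594
vertex 0.154 -0.22 2.792
vertex -0.968 -0.342 1.819
endloop
endfacet
facet normal -0.753 -0.082 -0.653
outer loop
vertex -0.968 -0.342 1.819
vertex -0.874 -2.24 1.948
vertex -1.512 -1.518 2.594
endloop
endfacet
facet normal 0.753 0.082 0.653
outer loop
vertex -0.39 -1.397 3.567
vertex 0.792 -0.942 2.146
vertex 0.154 -0.22 2.792
endloop
endfacet
facet normal -0.360 -0.779 0.513
outer loop
vertex 0.248 -2.118 2.921
vertex -0.39 -1.397 3.567
vertex -0.874 -2.24 1.948
endloop
endfacet
facet normal 0.753 0.082 0.653
outer loop
vertex 0.248 -2.118 2.921
vertex 0.792 -0.942 2.146
vertex -0.39 -1.397 3.567
endloop
endfacet
facet normal 0.361 0.778 -0.514
outer loop
vertex 0.154 -0.22 2.792
vertex 0.792 -0.942 2.146
vertex -0.968 -0.342 1.819
endloop
endfacet
facet normal -0.753 -0.082 -0.653
outer loop
vertex -0.33 -1.063 1.173
vertex -0.874 -2.24 1.948
vertex -0.968 -0.342 1.819
endloop
endfacet
facet normal 0.361 0.779 -0.513
outer loop
vertex -0.968 -0.342 1.819
vertex 0.792 -0.942 2.146
vertex -0.33 -1.063 1.173
endloop
endfacet
facet normal 0.551 -0.621 -0.557
outer loop
vertex -0.33 -1.063 1.173
vertex 0.248 -2.118 2.921
vertex -0.874 -2.24 1.948
endloop
endfacet
facet normal 0.550 -0.622 -0.557
outer loop
vertex 0.792 -0.942 2.146
vertex 0.248 -2.118 2.921
vertex -0.33 -1.063 1.173
endloop
endfacet
facet normal -0.056 -0.002 0.998
outer loop
vertex -2.919 -2.403 -1.591
vertex -2.977 -3.548 -1.596
vertex -1.958 -3.025 -1.538
endloop
endfacet
facet normal 0.319 0.558 0.766
outer loop
vertex -2.919 -2.403 -1.591
vertex -1.958 -3.025 -1.538
vertex -2.001 -2.091 -2.201
endloop
endfacet
facet normal -0.099 0.939 0.330
outer loop
vertex -2.919 -2.403 -1.591
vertex -2.001 -2.091 -2.201
vertex -3.046 -2.037 -2.669
endloop
endfacet
facet normal -0.732 0.614 0.295
outer loop
vertex -2.919 -2.403 -1.591
vertex -3.046 -2.037 -2.669
vertex -3.649 -2.936 -2.295
endloop
endfacet
facet normal -0.706 0.033 0.707
outer loop
vertex -2.919 -2.403 -1.591
vertex -3.649 -2.936 -2.295
vertex -2.977 -3.548 -1.596
endloop
endfacet
facet normal 0.870 0.311 0.382
outer loop
vertex -2.001 -2.091 -2.201
vertex -1.958 -3.025 -1.538
vertex -1.491 -3.044 -2.585
endloop
endfacet
facet normal 0.262 -0.596 0.759
outer loop
vertex -1.958 -3.025 -1.538
vertex -2.977 -3.548 -1.596
vertex -2.094 -3.943 -2.211
endloop
endfacet
facet normal -0.791 -0.540 0.288
outer loop
vertex -2.977 -3.548 -1.596
vertex -3.649 -2.936 -2.295
vertex -3.139 -3.889 -2.679
endloop
endfacet
facet normal -0.834 0.401 -0.379
outer loop
vertex -3.649 -2.936 -2.295
vertex -3.046 -2.037 -2.669
vertex -3.182 -2.955 -3.342
endloop
endfacet
facet normal 0.192 0.928 -0.321
outer loop
vertex -3.046 -2.037 -2.669
vertex -2.001 -2.091 -2.201
vertex -2.163 -2.432 -3.284
endloop
endfacet
facet normal 0.732 -0.614 -0.295
outer loop
vertex -2.221 -3.577 -3.289
vertex -1.491 -3.044 -2.585
vertex -2.094 -3.943 -2.211
endloop
endfacet
facet normal 0.099 -0.939 -0.330
outer loop
vertex -2.221 -3.577 -3.289
vertex -2.094 -3.943 -2.211
vertex -3.139 -3.889 -2.679
endloop
endfacet
facet normal -0.319 -0.558 -0.766
outer loop
vertex -2.221 -3.577 -3.289
vertex -3.139 -3.889 -2.679
vertex -3.182 -2.955 -3.342
endloop
endfacet
facet normal 0.056 0.002 -0.998
outer loop
vertex -2.221 -3.577 -3.289
vertex -3.182 -2.955 -3.342
vertex -2.163 -2.432 -3.284
endloop
endfacet
facet normal 0.706 -0.033 -0.707
outer loop
vertex -2.221 -3.577 -3.289
vertex -2.163 -2.432 -3.284
vertex -1.491 -3.044 -2.585
endloop
endfacet
facet normal 0.834 -0.401 0.379
outer loop
vertex -2.094 -3.943 -2.211
vertex -1.491 -3.044 -2.585
vertex -1.958 -3.025 -1.538
endloop
endfacet
facet normal -0.192 -0.928 0.321
outer loop
vertex -3.139 -3.889 -2.679
vertex -2.094 -3.943 -2.211
vertex -2.977 -3.548 -1.596
endloop
endfacet
facet normal -0.870 -0.311 -0.382
outer loop
vertex -3.182 -2.955 -3.342
vertex -3.139 -3.889 -2.679
vertex -3.649 -2.936 -2.295
endloop
endfacet
facet normal -0.262 0.596 -0.759
outer loop
vertex -2.163 -2.432 -3.284
vertex -3.182 -2.955 -3.342
vertex -3.046 -2.037 -2.669
endloop
endfacet
facet normal 0.791 0.540 -0.288
outer loop
vertex -1.491 -3.044 -2.585
vertex -2.163 -2.432 -3.284
vertex -2.001 -2.091 -2.201
endloop
endfacet
facet normal -0.503 -0.636 -0.585
outer loop
vertex 0.366 -2.133 0.553
vertex -0.628 -1.045 0.224
vertex 1.548 -1.553 -1.096
endloop
endfacet
facet normal 0.658 -0.720 0.218
outer loop
vertex 2.368 -0.515 -0.144
vertex 0.366 -2.133 0.553
vertex 1.548 -1.553 -1.096
endloop
endfacet
facet normal -0.503 -0.637 -0.584
outer loop
vertex 1.548 -1.553 -1.096
vertex -0.628 -1.045 0.224
vertex 0.553 -0.465 -1.426
endloop
endfacet
facet normal 0.560 0.275 -0.782
outer loop
vertex 0.553 -0.465 -1.426
vertex 2.368 -0.515 -0.144
vertex 1.548 -1.553 -1.096
endloop
endfacet
facet normal -0.560 -0.275 0.782
outer loop
vertex 0.366 -2.133 0.553
vertex 0.192 -0.007 1.176
vertex -0.628 -1.045 0.224
endloop
endfacet
facet normal 0.658 -0.721 0.218
outer loop
vertex 1.187 -1.095 1.506
vertex 0.366 -2.133 0.553
vertex 2.368 -0.515 -0.144
endloop
endfacet
facet normal -0.560 -0.275 0.782
outer loop
vertex 1.187 -1.095 1.506
vertex 0.192 -0.007 1.176
vertex 0.366 -2.133 0.553
endloop
endfacet
facet normal -0.659 0.720 -0.218
outer loop
vertex -0.628 -1.045 0.224
vertex 0.192 -0.007 1.176
vertex 0.553 -0.465 -1.426
endloop
endfacet
facet normal 0.560 0.275 -0.782
outer loop
vertex 1.374 0.573 -0.473
vertex 2.368 -0.515 -0.144
vertex 0.553 -0.465 -1.426
endloop
endfacet
facet normal -0.658 0.721 -0.218
outer loop
vertex 0.553 -0.465 -1.426
vertex 0.192 -0.007 1.176
vertex 1.374 0.573 -0.473
endloop
endfacet
facet normal 0.503 0.637 0.584
outer loop
vertex 1.374 0.573 -0.473
vertex 1.187 -1.095 1.506
vertex 2.368 -0.515 -0.144
endloop
endfacet
facet normal 0.503 0.637 0.584
outer loop
vertex 0.192 -0.007 1.176
vertex 1.187 -1.095 1.506
vertex 1.374 0.573 -0.473
endloop
endfacet

endsolid


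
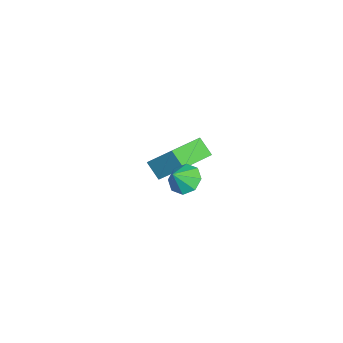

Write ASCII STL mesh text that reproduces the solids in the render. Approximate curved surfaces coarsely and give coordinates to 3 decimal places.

solid 
facet normal -0.601 0.358 -0.715
outer loop
vertex 2.481 -1.072 1.375
vertex 1.853 -1.148 1.865
vertex 2.383 -0.569 1.709
endloop
endfacet
facet normal 0.987 0.149 0.065
outer loop
vertex 2.481 -1.072 1.375
vertex 2.383 -0.569 1.709
vertex 2.467 -1.512 2.595
endloop
endfacet
facet normal -0.601 0.358 -0.715
outer loop
vertex 2.383 -0.569 1.709
vertex 1.853 -1.148 1.865
vertex 1.974 -0.405 2.135
endloop
endfacet
facet normal 0.709 0.516 0.482
outer loop
vertex 2.383 -0.569 1.709
vertex 1.974 -0.405 2.135
vertex 2.467 -1.512 2.595
endloop
endfacet
facet normal -0.601 0.358 -0.715
outer loop
vertex 1.974 -0.405 2.135
vertex 1.853 -1.148 1.865
vertex 1.495 -0.676 2.402
endloop
endfacet
facet normal 0.222 0.457 0.861
outer loop
vertex 1.974 -0.405 2.135
vertex 1.495 -0.676 2.402
vertex 2.467 -1.512 2.595
endloop
endfacet
facet normal -0.602 0.357 -0.715
outer loop
vertex 1.495 -0.676 2.402
vertex 1.853 -1.148 1.865
vertex 1.226 -1.224 2.355
endloop
endfacet
facet normal -0.188 0.008 0.982
outer loop
vertex 1.495 -0.676 2.402
vertex 1.226 -1.224 2.355
vertex 2.467 -1.512 2.595
endloop
endfacet
facet normal -0.602 0.357 -0.714
outer loop
vertex 1.226 -1.224 2.355
vertex 1.853 -1.148 1.865
vertex 1.324 -1.727 2.021
endloop
endfacet
facet normal -0.281 -0.568 0.773
outer loop
vertex 1.226 -1.224 2.355
vertex 1.324 -1.727 2.021
vertex 2.467 -1.512 2.595
endloop
endfacet
facet normal -0.601 0.356 -0.716
outer loop
vertex 1.324 -1.727 2.021
vertex 1.853 -1.148 1.865
vertex 1.733 -1.892 1.596
endloop
endfacet
facet normal -0.004 -0.934 0.358
outer loop
vertex 1.324 -1.727 2.021
vertex 1.733 -1.892 1.596
vertex 2.467 -1.512 2.595
endloop
endfacet
facet normal -0.602 0.356 -0.715
outer loop
vertex 1.733 -1.892 1.596
vertex 1.853 -1.148 1.865
vertex 2.212 -1.62 1.328
endloop
endfacet
facet normal 0.484 -0.875 -0.023
outer loop
vertex 1.733 -1.892 1.596
vertex 2.212 -1.62 1.328
vertex 2.467 -1.512 2.595
endloop
endfacet
facet normal -0.601 0.356 -0.715
outer loop
vertex 2.212 -1.62 1.328
vertex 1.853 -1.148 1.865
vertex 2.481 -1.072 1.375
endloop
endfacet
facet normal 0.893 -0.426 -0.143
outer loop
vertex 2.212 -1.62 1.328
vertex 2.481 -1.072 1.375
vertex 2.467 -1.512 2.595
endloop
endfacet
facet normal -0.869 0.489 -0.073
outer loop
vertex -4.216 -1.922 -0.161
vertex -3.785 -1.266 -0.902
vertex -4.824 -3.23 -1.673
endloop
endfacet
facet normal -0.399 -0.608 0.686
outer loop
vertex -3.215 -4.134 -1.538
vertex -4.216 -1.922 -0.161
vertex -4.824 -3.23 -1.673
endloop
endfacet
facet normal -0.869 0.489 -0.073
outer loop
vertex -4.824 -3.23 -1.673
vertex -3.785 -1.266 -0.902
vertex -4.393 -2.574 -2.414
endloop
endfacet
facet normal -0.291 -0.626 -0.723
outer loop
vertex -4.393 -2.574 -2.414
vertex -3.215 -4.134 -1.538
vertex -4.824 -3.23 -1.673
endloop
endfacet
facet normal 0.291 0.626 0.723
outer loop
vertex -4.216 -1.922 -0.161
vertex -2.176 -2.17 -0.767
vertex -3.785 -1.266 -0.902
endloop
endfacet
facet normal -0.399 -0.608 0.686
outer loop
vertex -2.607 -2.826 -0.026
vertex -4.216 -1.922 -0.161
vertex -3.215 -4.134 -1.538
endloop
endfacet
facet normal 0.291 0.626 0.723
outer loop
vertex -2.607 -2.826 -0.026
vertex -2.176 -2.17 -0.767
vertex -4.216 -1.922 -0.161
endloop
endfacet
facet normal 0.399 0.608 -0.686
outer loop
vertex -3.785 -1.266 -0.902
vertex -2.176 -2.17 -0.767
vertex -4.393 -2.574 -2.414
endloop
endfacet
facet normal -0.291 -0.626 -0.723
outer loop
vertex -2.784 -3.478 -2.279
vertex -3.215 -4.134 -1.538
vertex -4.393 -2.574 -2.414
endloop
endfacet
facet normal 0.399 0.608 -0.686
outer loop
vertex -4.393 -2.574 -2.414
vertex -2.176 -2.17 -0.767
vertex -2.784 -3.478 -2.279
endloop
endfacet
facet normal 0.869 -0.489 0.073
outer loop
vertex -2.784 -3.478 -2.279
vertex -2.607 -2.826 -0.026
vertex -3.215 -4.134 -1.538
endloop
endfacet
facet normal 0.869 -0.489 0.073
outer loop
vertex -2.176 -2.17 -0.767
vertex -2.607 -2.826 -0.026
vertex -2.784 -3.478 -2.279
endloop
endfacet

endsolid


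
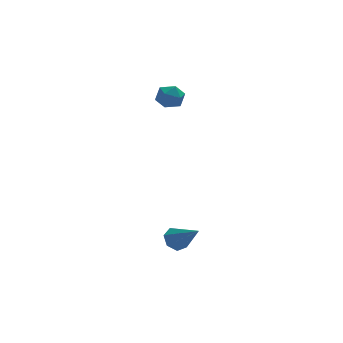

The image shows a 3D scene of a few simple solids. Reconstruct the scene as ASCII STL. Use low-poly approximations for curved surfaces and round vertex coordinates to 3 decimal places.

solid 
facet normal -0.306 0.869 0.388
outer loop
vertex 1.71 3.364 1.799
vertex 1.651 3.082 2.384
vertex 2.215 3.358 2.211
endloop
endfacet
facet normal 0.140 0.977 -0.158
outer loop
vertex 1.71 3.364 1.799
vertex 2.215 3.358 2.211
vertex 2.311 3.242 1.577
endloop
endfacet
facet normal -0.137 0.664 -0.735
outer loop
vertex 1.71 3.364 1.799
vertex 2.311 3.242 1.577
vertex 1.805 2.894 1.357
endloop
endfacet
facet normal -0.756 0.361 -0.546
outer loop
vertex 1.71 3.364 1.799
vertex 1.805 2.894 1.357
vertex 1.397 2.795 1.856
endloop
endfacet
facet normal -0.860 0.488 0.149
outer loop
vertex 1.71 3.364 1.799
vertex 1.397 2.795 1.856
vertex 1.651 3.082 2.384
endloop
endfacet
facet normal 0.756 0.654 -0.005
outer loop
vertex 2.311 3.242 1.577
vertex 2.215 3.358 2.211
vertex 2.623 2.885 2.024
endloop
endfacet
facet normal 0.035 0.479 0.877
outer loop
vertex 2.215 3.358 2.211
vertex 1.651 3.082 2.384
vertex 2.215 2.786 2.523
endloop
endfacet
facet normal -0.861 -0.139 0.490
outer loop
vertex 1.651 3.082 2.384
vertex 1.397 2.795 1.856
vertex 1.709 2.438 2.303
endloop
endfacet
facet normal -0.692 -0.346 -0.634
outer loop
vertex 1.397 2.795 1.856
vertex 1.805 2.894 1.357
vertex 1.805 2.322 1.669
endloop
endfacet
facet normal 0.308 0.146 -0.940
outer loop
vertex 1.805 2.894 1.357
vertex 2.311 3.242 1.577
vertex 2.369 2.598 1.496
endloop
endfacet
facet normal 0.756 -0.361 0.546
outer loop
vertex 2.31 2.316 2.081
vertex 2.623 2.885 2.024
vertex 2.215 2.786 2.523
endloop
endfacet
facet normal 0.137 -0.664 0.735
outer loop
vertex 2.31 2.316 2.081
vertex 2.215 2.786 2.523
vertex 1.709 2.438 2.303
endloop
endfacet
facet normal -0.140 -0.977 0.158
outer loop
vertex 2.31 2.316 2.081
vertex 1.709 2.438 2.303
vertex 1.805 2.322 1.669
endloop
endfacet
facet normal 0.306 -0.869 -0.388
outer loop
vertex 2.31 2.316 2.081
vertex 1.805 2.322 1.669
vertex 2.369 2.598 1.496
endloop
endfacet
facet normal 0.860 -0.488 -0.149
outer loop
vertex 2.31 2.316 2.081
vertex 2.369 2.598 1.496
vertex 2.623 2.885 2.024
endloop
endfacet
facet normal 0.692 0.346 0.634
outer loop
vertex 2.215 2.786 2.523
vertex 2.623 2.885 2.024
vertex 2.215 3.358 2.211
endloop
endfacet
facet normal -0.308 -0.146 0.940
outer loop
vertex 1.709 2.438 2.303
vertex 2.215 2.786 2.523
vertex 1.651 3.082 2.384
endloop
endfacet
facet normal -0.756 -0.654 0.005
outer loop
vertex 1.805 2.322 1.669
vertex 1.709 2.438 2.303
vertex 1.397 2.795 1.856
endloop
endfacet
facet normal -0.035 -0.479 -0.877
outer loop
vertex 2.369 2.598 1.496
vertex 1.805 2.322 1.669
vertex 1.805 2.894 1.357
endloop
endfacet
facet normal 0.861 0.139 -0.490
outer loop
vertex 2.623 2.885 2.024
vertex 2.369 2.598 1.496
vertex 2.311 3.242 1.577
endloop
endfacet
facet normal -0.413 0.671 -0.615
outer loop
vertex 1.714 -1.515 -3.592
vertex 1.199 -1.733 -3.484
vertex 1.472 -1.314 -3.21
endloop
endfacet
facet normal 0.860 0.370 0.351
outer loop
vertex 1.714 -1.515 -3.592
vertex 1.472 -1.314 -3.21
vertex 1.821 -2.747 -2.556
endloop
endfacet
facet normal -0.413 0.671 -0.615
outer loop
vertex 1.472 -1.314 -3.21
vertex 1.199 -1.733 -3.484
vertex 1.024 -1.429 -3.035
endloop
endfacet
facet normal 0.223 0.449 0.865
outer loop
vertex 1.472 -1.314 -3.21
vertex 1.024 -1.429 -3.035
vertex 1.821 -2.747 -2.556
endloop
endfacet
facet normal -0.411 0.672 -0.616
outer loop
vertex 1.024 -1.429 -3.035
vertex 1.199 -1.733 -3.484
vertex 0.707 -1.772 -3.198
endloop
endfacet
facet normal -0.481 0.028 0.876
outer loop
vertex 1.024 -1.429 -3.035
vertex 0.707 -1.772 -3.198
vertex 1.821 -2.747 -2.556
endloop
endfacet
facet normal -0.411 0.672 -0.616
outer loop
vertex 0.707 -1.772 -3.198
vertex 1.199 -1.733 -3.484
vertex 0.761 -2.086 -3.577
endloop
endfacet
facet normal -0.723 -0.579 0.376
outer loop
vertex 0.707 -1.772 -3.198
vertex 0.761 -2.086 -3.577
vertex 1.821 -2.747 -2.556
endloop
endfacet
facet normal -0.412 0.673 -0.615
outer loop
vertex 0.761 -2.086 -3.577
vertex 1.199 -1.733 -3.484
vertex 1.144 -2.134 -3.886
endloop
endfacet
facet normal -0.321 -0.912 -0.257
outer loop
vertex 0.761 -2.086 -3.577
vertex 1.144 -2.134 -3.886
vertex 1.821 -2.747 -2.556
endloop
endfacet
facet normal -0.414 0.672 -0.614
outer loop
vertex 1.144 -2.134 -3.886
vertex 1.199 -1.733 -3.484
vertex 1.568 -1.879 -3.893
endloop
endfacet
facet normal 0.424 -0.721 -0.548
outer loop
vertex 1.144 -2.134 -3.886
vertex 1.568 -1.879 -3.893
vertex 1.821 -2.747 -2.556
endloop
endfacet
facet normal -0.413 0.673 -0.613
outer loop
vertex 1.568 -1.879 -3.893
vertex 1.199 -1.733 -3.484
vertex 1.714 -1.515 -3.592
endloop
endfacet
facet normal 0.949 -0.151 -0.278
outer loop
vertex 1.568 -1.879 -3.893
vertex 1.714 -1.515 -3.592
vertex 1.821 -2.747 -2.556
endloop
endfacet

endsolid


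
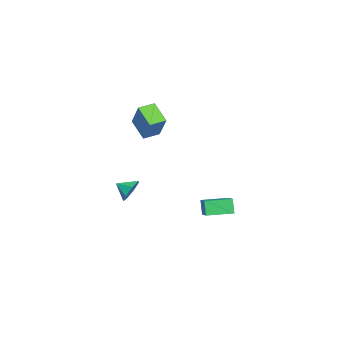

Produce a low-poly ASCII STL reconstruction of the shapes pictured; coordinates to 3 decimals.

solid 
facet normal -0.802 -0.450 -0.392
outer loop
vertex -4.241 1.206 -3.613
vertex -5.082 2.671 -3.574
vertex -3.882 1.439 -4.615
endloop
endfacet
facet normal 0.497 -0.867 -0.023
outer loop
vertex -2.758 2.069 -4.066
vertex -4.241 1.206 -3.613
vertex -3.882 1.439 -4.615
endloop
endfacet
facet normal -0.802 -0.450 -0.393
outer loop
vertex -3.882 1.439 -4.615
vertex -5.082 2.671 -3.574
vertex -4.722 2.904 -4.576
endloop
endfacet
facet normal 0.330 0.213 -0.920
outer loop
vertex -4.722 2.904 -4.576
vertex -2.758 2.069 -4.066
vertex -3.882 1.439 -4.615
endloop
endfacet
facet normal -0.329 -0.214 0.920
outer loop
vertex -4.241 1.206 -3.613
vertex -3.958 3.301 -3.025
vertex -5.082 2.671 -3.574
endloop
endfacet
facet normal 0.498 -0.867 -0.023
outer loop
vertex -3.118 1.836 -3.064
vertex -4.241 1.206 -3.613
vertex -2.758 2.069 -4.066
endloop
endfacet
facet normal -0.330 -0.214 0.920
outer loop
vertex -3.118 1.836 -3.064
vertex -3.958 3.301 -3.025
vertex -4.241 1.206 -3.613
endloop
endfacet
facet normal -0.497 0.867 0.023
outer loop
vertex -5.082 2.671 -3.574
vertex -3.958 3.301 -3.025
vertex -4.722 2.904 -4.576
endloop
endfacet
facet normal 0.330 0.214 -0.920
outer loop
vertex -3.599 3.534 -4.027
vertex -2.758 2.069 -4.066
vertex -4.722 2.904 -4.576
endloop
endfacet
facet normal -0.498 0.867 0.023
outer loop
vertex -4.722 2.904 -4.576
vertex -3.958 3.301 -3.025
vertex -3.599 3.534 -4.027
endloop
endfacet
facet normal 0.802 0.450 0.393
outer loop
vertex -3.599 3.534 -4.027
vertex -3.118 1.836 -3.064
vertex -2.758 2.069 -4.066
endloop
endfacet
facet normal 0.803 0.450 0.392
outer loop
vertex -3.958 3.301 -3.025
vertex -3.118 1.836 -3.064
vertex -3.599 3.534 -4.027
endloop
endfacet
facet normal -0.018 0.903 -0.429
outer loop
vertex 1.559 -1.406 -1.466
vertex 1.041 -1.115 -0.831
vertex 1.91 -1.114 -0.865
endloop
endfacet
facet normal 0.715 -0.695 -0.080
outer loop
vertex 1.559 -1.406 -1.466
vertex 1.91 -1.114 -0.865
vertex 1.059 -2.045 -0.389
endloop
endfacet
facet normal -0.018 0.903 -0.429
outer loop
vertex 1.91 -1.114 -0.865
vertex 1.041 -1.115 -0.831
vertex 1.606 -0.822 -0.238
endloop
endfacet
facet normal 0.739 -0.398 0.544
outer loop
vertex 1.91 -1.114 -0.865
vertex 1.606 -0.822 -0.238
vertex 1.059 -2.045 -0.389
endloop
endfacet
facet normal -0.018 0.903 -0.429
outer loop
vertex 1.606 -0.822 -0.238
vertex 1.041 -1.115 -0.831
vertex 0.877 -0.751 -0.058
endloop
endfacet
facet normal 0.215 -0.214 0.953
outer loop
vertex 1.606 -0.822 -0.238
vertex 0.877 -0.751 -0.058
vertex 1.059 -2.045 -0.389
endloop
endfacet
facet normal -0.018 0.903 -0.429
outer loop
vertex 0.877 -0.751 -0.058
vertex 1.041 -1.115 -0.831
vertex 0.27 -0.954 -0.46
endloop
endfacet
facet normal -0.463 -0.280 0.841
outer loop
vertex 0.877 -0.751 -0.058
vertex 0.27 -0.954 -0.46
vertex 1.059 -2.045 -0.389
endloop
endfacet
facet normal -0.018 0.903 -0.429
outer loop
vertex 0.27 -0.954 -0.46
vertex 1.041 -1.115 -0.831
vertex 0.244 -1.278 -1.141
endloop
endfacet
facet normal -0.784 -0.548 0.291
outer loop
vertex 0.27 -0.954 -0.46
vertex 0.244 -1.278 -1.141
vertex 1.059 -2.045 -0.389
endloop
endfacet
facet normal -0.018 0.903 -0.430
outer loop
vertex 0.244 -1.278 -1.141
vertex 1.041 -1.115 -0.831
vertex 0.818 -1.48 -1.589
endloop
endfacet
facet normal -0.507 -0.815 -0.282
outer loop
vertex 0.244 -1.278 -1.141
vertex 0.818 -1.48 -1.589
vertex 1.059 -2.045 -0.389
endloop
endfacet
facet normal -0.019 0.903 -0.429
outer loop
vertex 0.818 -1.48 -1.589
vertex 1.041 -1.115 -0.831
vertex 1.559 -1.406 -1.466
endloop
endfacet
facet normal 0.162 -0.880 -0.447
outer loop
vertex 0.818 -1.48 -1.589
vertex 1.559 -1.406 -1.466
vertex 1.059 -2.045 -0.389
endloop
endfacet
facet normal -0.729 0.669 0.143
outer loop
vertex -1.784 -0.754 5.061
vertex -1.076 0.223 4.105
vertex -2.857 -1.574 3.427
endloop
endfacet
facet normal -0.460 -0.635 0.621
outer loop
vertex -2.084 -2.283 3.275
vertex -1.784 -0.754 5.061
vertex -2.857 -1.574 3.427
endloop
endfacet
facet normal -0.729 0.669 0.143
outer loop
vertex -2.857 -1.574 3.427
vertex -1.076 0.223 4.105
vertex -2.149 -0.597 2.471
endloop
endfacet
facet normal -0.506 -0.387 -0.771
outer loop
vertex -2.149 -0.597 2.471
vertex -2.084 -2.283 3.275
vertex -2.857 -1.574 3.427
endloop
endfacet
facet normal 0.506 0.387 0.771
outer loop
vertex -1.784 -0.754 5.061
vertex -0.303 -0.486 3.953
vertex -1.076 0.223 4.105
endloop
endfacet
facet normal -0.460 -0.635 0.621
outer loop
vertex -1.011 -1.463 4.909
vertex -1.784 -0.754 5.061
vertex -2.084 -2.283 3.275
endloop
endfacet
facet normal 0.506 0.387 0.771
outer loop
vertex -1.011 -1.463 4.909
vertex -0.303 -0.486 3.953
vertex -1.784 -0.754 5.061
endloop
endfacet
facet normal 0.460 0.635 -0.621
outer loop
vertex -1.076 0.223 4.105
vertex -0.303 -0.486 3.953
vertex -2.149 -0.597 2.471
endloop
endfacet
facet normal -0.506 -0.387 -0.771
outer loop
vertex -1.376 -1.306 2.319
vertex -2.084 -2.283 3.275
vertex -2.149 -0.597 2.471
endloop
endfacet
facet normal 0.460 0.635 -0.621
outer loop
vertex -2.149 -0.597 2.471
vertex -0.303 -0.486 3.953
vertex -1.376 -1.306 2.319
endloop
endfacet
facet normal 0.729 -0.669 -0.143
outer loop
vertex -1.376 -1.306 2.319
vertex -1.011 -1.463 4.909
vertex -2.084 -2.283 3.275
endloop
endfacet
facet normal 0.729 -0.669 -0.143
outer loop
vertex -0.303 -0.486 3.953
vertex -1.011 -1.463 4.909
vertex -1.376 -1.306 2.319
endloop
endfacet

endsolid


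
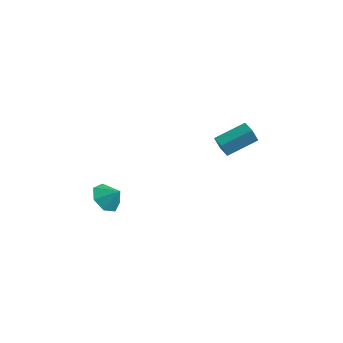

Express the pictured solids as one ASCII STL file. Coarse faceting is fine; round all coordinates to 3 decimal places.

solid 
facet normal -0.838 0.540 -0.073
outer loop
vertex -0.3 1.936 3.149
vertex 0.615 3.447 3.822
vertex -0.069 2.178 2.292
endloop
endfacet
facet normal -0.483 -0.800 -0.356
outer loop
vertex 0.685 1.693 2.358
vertex -0.3 1.936 3.149
vertex -0.069 2.178 2.292
endloop
endfacet
facet normal -0.839 0.539 -0.072
outer loop
vertex -0.069 2.178 2.292
vertex 0.615 3.447 3.822
vertex 0.845 3.69 2.965
endloop
endfacet
facet normal 0.251 0.263 -0.932
outer loop
vertex 0.845 3.69 2.965
vertex 0.685 1.693 2.358
vertex -0.069 2.178 2.292
endloop
endfacet
facet normal -0.251 -0.263 0.932
outer loop
vertex -0.3 1.936 3.149
vertex 1.369 2.962 3.888
vertex 0.615 3.447 3.822
endloop
endfacet
facet normal -0.483 -0.799 -0.356
outer loop
vertex 0.455 1.45 3.215
vertex -0.3 1.936 3.149
vertex 0.685 1.693 2.358
endloop
endfacet
facet normal -0.251 -0.263 0.932
outer loop
vertex 0.455 1.45 3.215
vertex 1.369 2.962 3.888
vertex -0.3 1.936 3.149
endloop
endfacet
facet normal 0.483 0.800 0.356
outer loop
vertex 0.615 3.447 3.822
vertex 1.369 2.962 3.888
vertex 0.845 3.69 2.965
endloop
endfacet
facet normal 0.251 0.263 -0.932
outer loop
vertex 1.6 3.204 3.031
vertex 0.685 1.693 2.358
vertex 0.845 3.69 2.965
endloop
endfacet
facet normal 0.484 0.800 0.356
outer loop
vertex 0.845 3.69 2.965
vertex 1.369 2.962 3.888
vertex 1.6 3.204 3.031
endloop
endfacet
facet normal 0.839 -0.540 0.072
outer loop
vertex 1.6 3.204 3.031
vertex 0.455 1.45 3.215
vertex 0.685 1.693 2.358
endloop
endfacet
facet normal 0.839 -0.540 0.074
outer loop
vertex 1.369 2.962 3.888
vertex 0.455 1.45 3.215
vertex 1.6 3.204 3.031
endloop
endfacet
facet normal -0.685 -0.216 -0.695
outer loop
vertex -2.425 -3.459 0.64
vertex -2.834 -4.065 1.232
vertex -3.008 -3.148 1.118
endloop
endfacet
facet normal 0.536 0.837 0.108
outer loop
vertex -2.425 -3.459 0.64
vertex -3.008 -3.148 1.118
vertex -2.106 -3.835 1.968
endloop
endfacet
facet normal -0.686 -0.217 -0.694
outer loop
vertex -3.008 -3.148 1.118
vertex -2.834 -4.065 1.232
vertex -3.459 -3.527 1.682
endloop
endfacet
facet normal 0.059 0.806 0.589
outer loop
vertex -3.008 -3.148 1.118
vertex -3.459 -3.527 1.682
vertex -2.106 -3.835 1.968
endloop
endfacet
facet normal -0.686 -0.216 -0.695
outer loop
vertex -3.459 -3.527 1.682
vertex -2.834 -4.065 1.232
vertex -3.44 -4.311 1.907
endloop
endfacet
facet normal -0.140 0.270 0.953
outer loop
vertex -3.459 -3.527 1.682
vertex -3.44 -4.311 1.907
vertex -2.106 -3.835 1.968
endloop
endfacet
facet normal -0.686 -0.216 -0.695
outer loop
vertex -3.44 -4.311 1.907
vertex -2.834 -4.065 1.232
vertex -2.964 -4.909 1.623
endloop
endfacet
facet normal 0.089 -0.368 0.925
outer loop
vertex -3.44 -4.311 1.907
vertex -2.964 -4.909 1.623
vertex -2.106 -3.835 1.968
endloop
endfacet
facet normal -0.686 -0.216 -0.695
outer loop
vertex -2.964 -4.909 1.623
vertex -2.834 -4.065 1.232
vertex -2.39 -4.872 1.045
endloop
endfacet
facet normal 0.572 -0.627 0.528
outer loop
vertex -2.964 -4.909 1.623
vertex -2.39 -4.872 1.045
vertex -2.106 -3.835 1.968
endloop
endfacet
facet normal -0.686 -0.216 -0.695
outer loop
vertex -2.39 -4.872 1.045
vertex -2.834 -4.065 1.232
vertex -2.15 -4.227 0.607
endloop
endfacet
facet normal 0.948 -0.312 0.059
outer loop
vertex -2.39 -4.872 1.045
vertex -2.15 -4.227 0.607
vertex -2.106 -3.835 1.968
endloop
endfacet
facet normal -0.686 -0.216 -0.695
outer loop
vertex -2.15 -4.227 0.607
vertex -2.834 -4.065 1.232
vertex -2.425 -3.459 0.64
endloop
endfacet
facet normal 0.932 0.339 -0.128
outer loop
vertex -2.15 -4.227 0.607
vertex -2.425 -3.459 0.64
vertex -2.106 -3.835 1.968
endloop
endfacet

endsolid
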